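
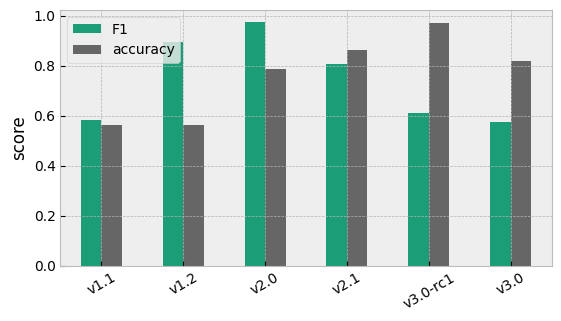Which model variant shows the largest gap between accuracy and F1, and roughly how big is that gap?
v3.0-rc1, ≈ 0.4

v3.0-rc1: accuracy ≈ 1.0, F1 ≈ 0.6 → gap ≈ 0.4. Next-largest (v1.2) is only ≈ 0.3.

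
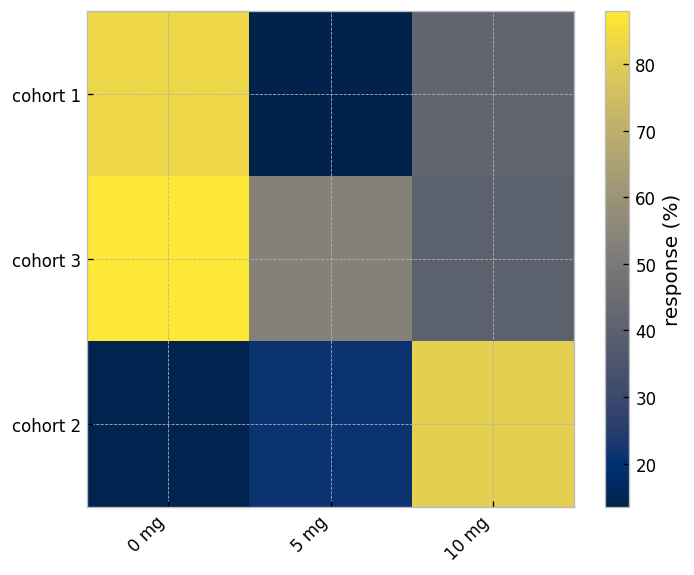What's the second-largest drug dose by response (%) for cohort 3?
Top 3 for cohort 3: 0 mg ≈ 90, 5 mg ≈ 50, 10 mg ≈ 40.

5 mg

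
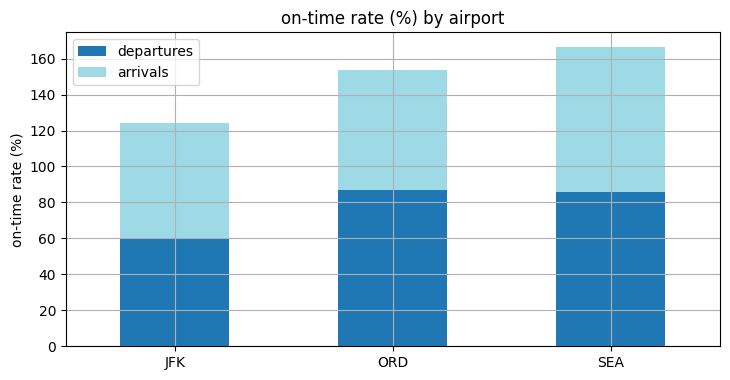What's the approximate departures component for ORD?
departures top ≈ 80, bottom ≈ 0; segment ≈ 80.

≈ 80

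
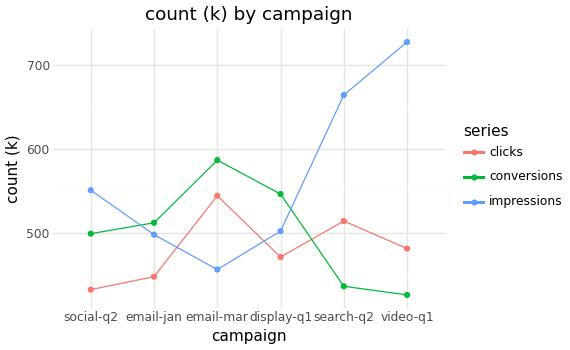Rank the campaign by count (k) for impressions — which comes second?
Top 3 for impressions: video-q1 ≈ 750, search-q2 ≈ 650, social-q2 ≈ 550.

search-q2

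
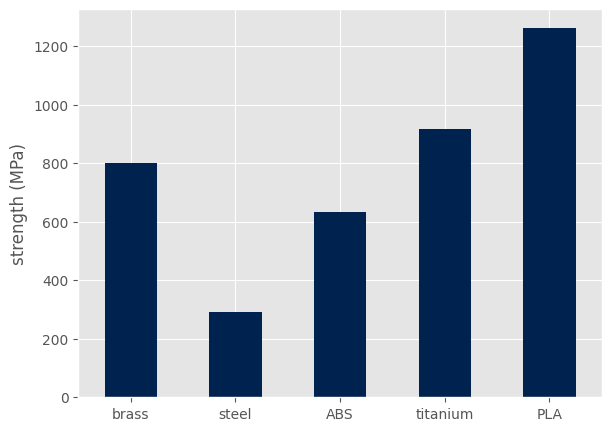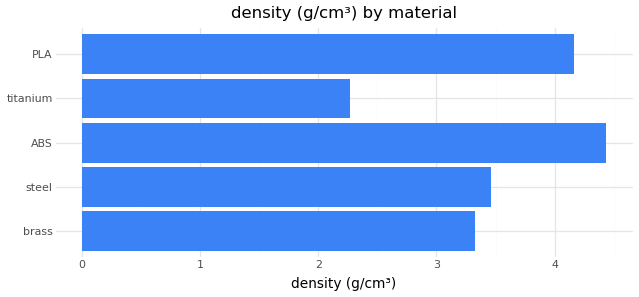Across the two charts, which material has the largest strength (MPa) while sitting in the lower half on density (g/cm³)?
titanium

Chart 2 median density (g/cm³) ≈ 3.5; below-median materials: brass, titanium. Among those, titanium has the highest strength (MPa) (≈ 1000).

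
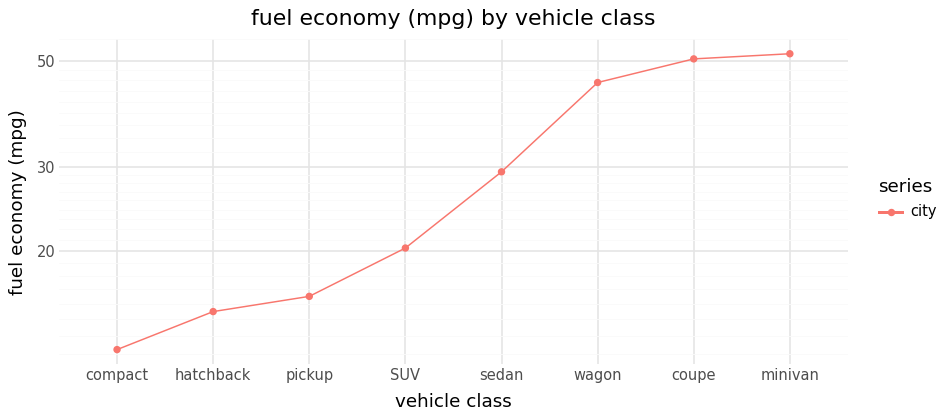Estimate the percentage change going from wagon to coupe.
≈ +11.1%

wagon ≈ 45, coupe ≈ 50; (50 − 45) / 45 ≈ +11.1%.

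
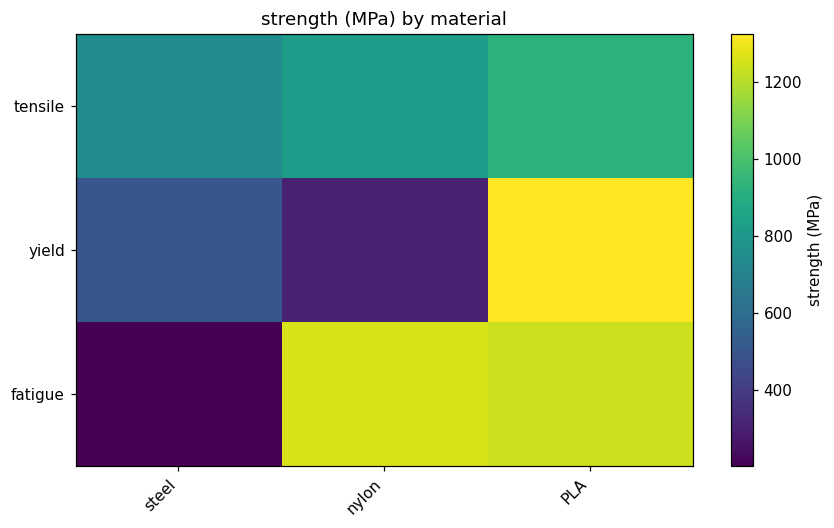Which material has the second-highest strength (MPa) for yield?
steel

Top 3 for yield: PLA ≈ 1300, steel ≈ 500, nylon ≈ 300.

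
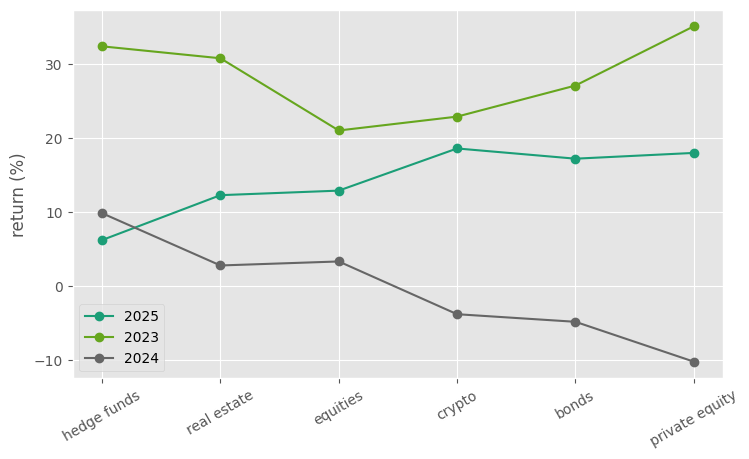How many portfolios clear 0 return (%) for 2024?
3

Above 0: hedge funds, real estate, equities.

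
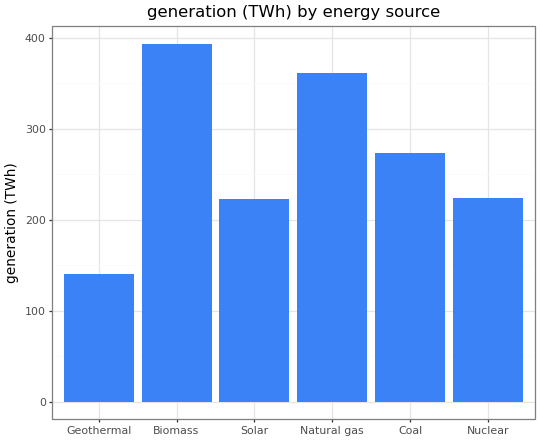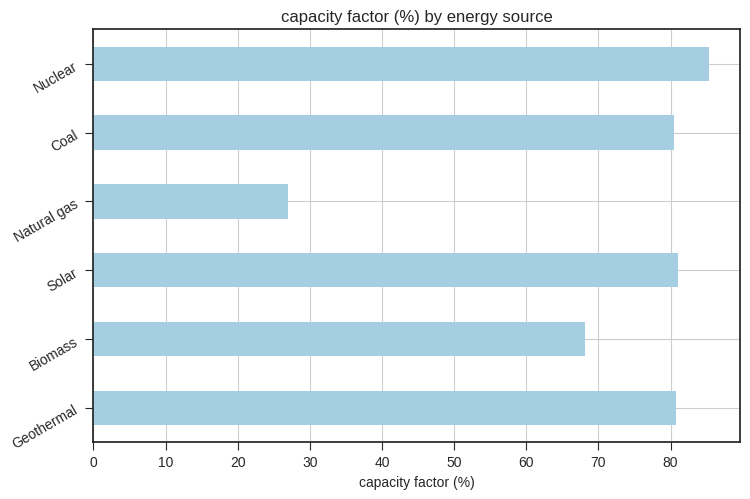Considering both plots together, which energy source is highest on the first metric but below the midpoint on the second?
Chart 2 median capacity factor (%) ≈ 80; below-median energy sources: Biomass, Natural gas, Coal. Among those, Biomass has the highest generation (TWh) (≈ 400).

Biomass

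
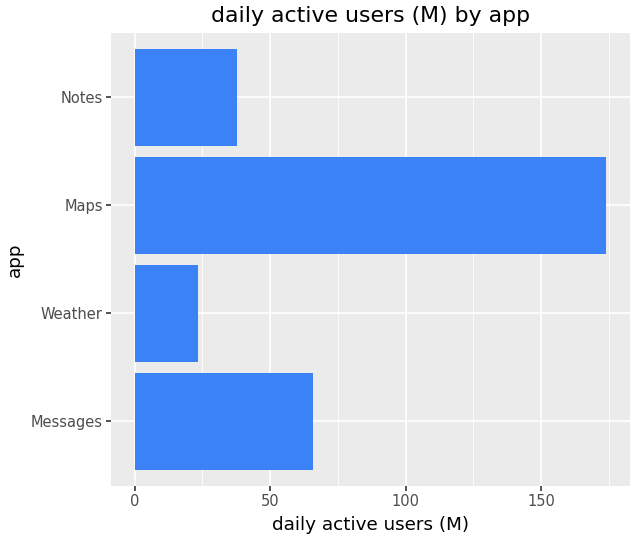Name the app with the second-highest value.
Messages

Top 3: Maps ≈ 180, Messages ≈ 60, Notes ≈ 40.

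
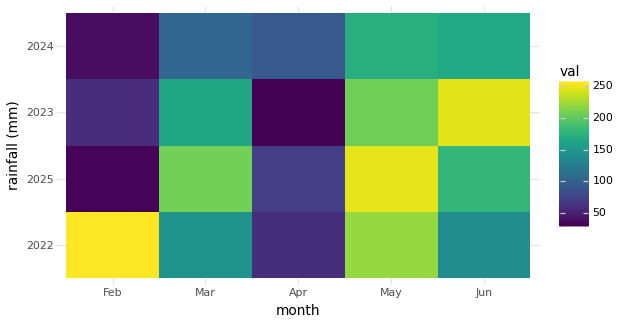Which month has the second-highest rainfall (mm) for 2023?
May

Top 3 for 2023: Jun ≈ 240, May ≈ 200, Mar ≈ 160.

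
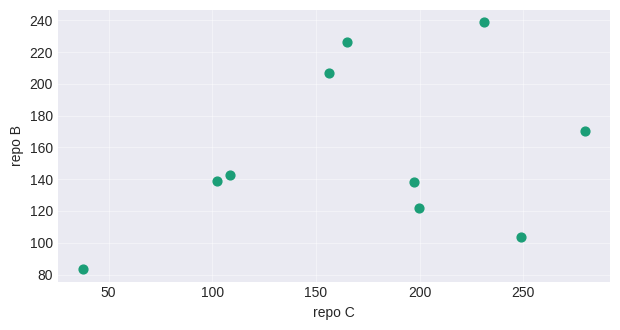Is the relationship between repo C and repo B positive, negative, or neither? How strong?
Points are positively correlated; weak (|r| ≈ 0.3).

positive, weak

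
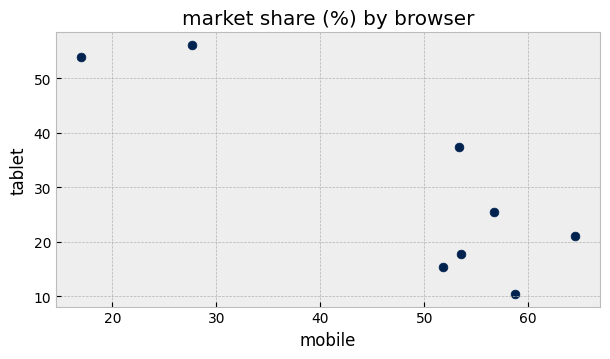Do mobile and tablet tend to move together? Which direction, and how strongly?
negative, strong

Points are negatively correlated; strong (|r| ≈ 0.9).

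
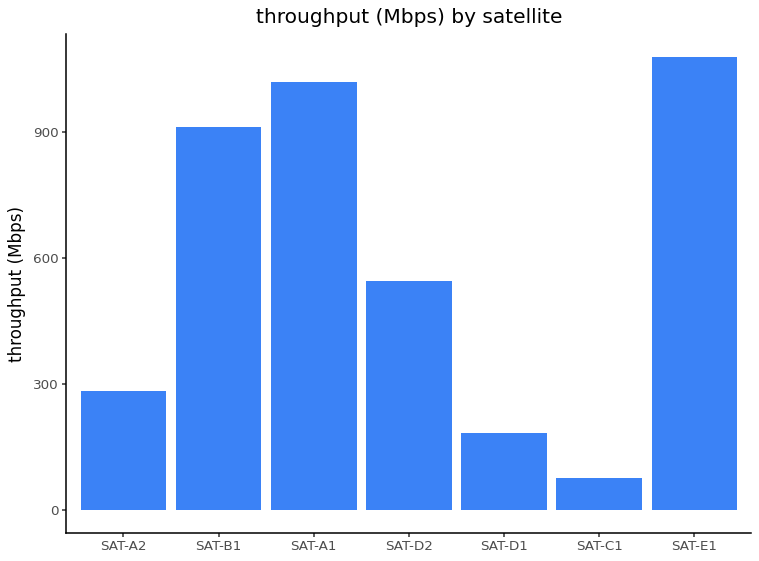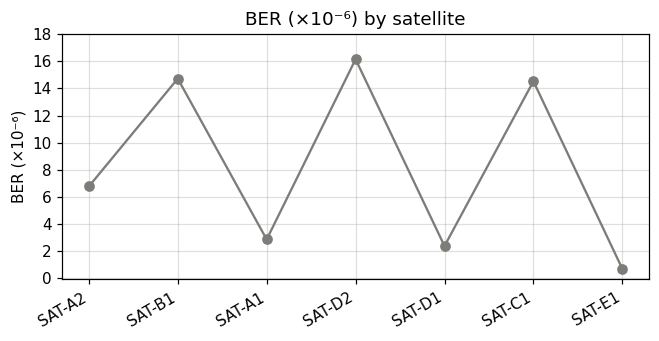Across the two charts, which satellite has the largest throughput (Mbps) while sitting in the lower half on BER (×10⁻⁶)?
SAT-E1

Chart 2 median BER (×10⁻⁶) ≈ 6; below-median satellites: SAT-A1, SAT-D1, SAT-E1. Among those, SAT-E1 has the highest throughput (Mbps) (≈ 1100).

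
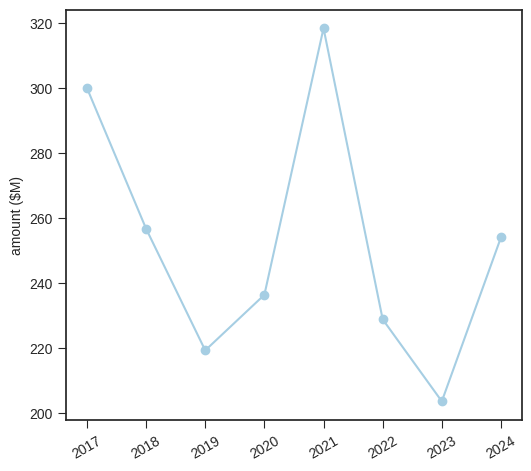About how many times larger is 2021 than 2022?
≈ 1.39×

2021 ≈ 320, 2022 ≈ 230; 320/230 ≈ 1.39.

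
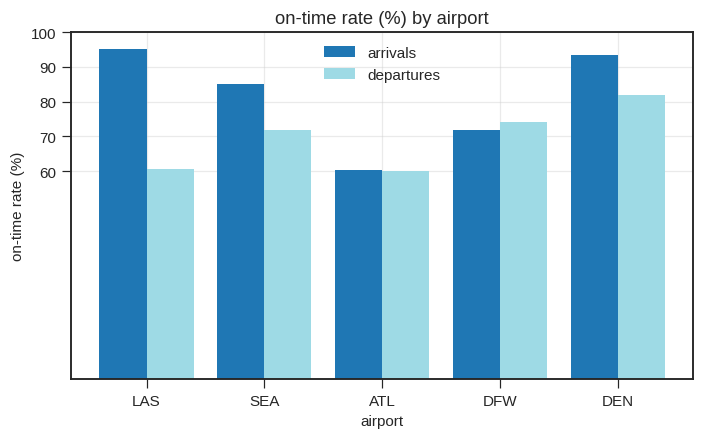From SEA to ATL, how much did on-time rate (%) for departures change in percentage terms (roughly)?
≈ -14.3%

SEA ≈ 70, ATL ≈ 60; (60 − 70) / 70 ≈ -14.3%.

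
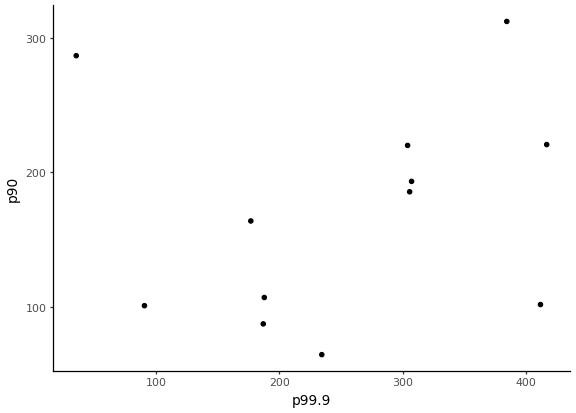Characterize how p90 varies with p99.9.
Points are roughly uncorrelated; weak (|r| ≈ 0.2).

no clear correlation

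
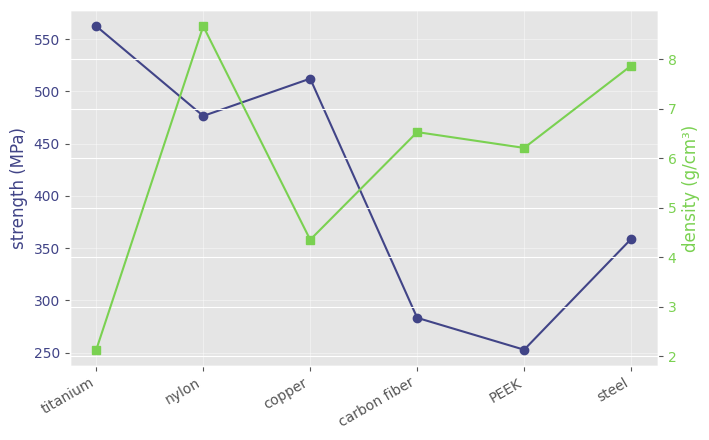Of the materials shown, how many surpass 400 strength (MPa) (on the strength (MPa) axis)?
Above 400: titanium, nylon, copper.

3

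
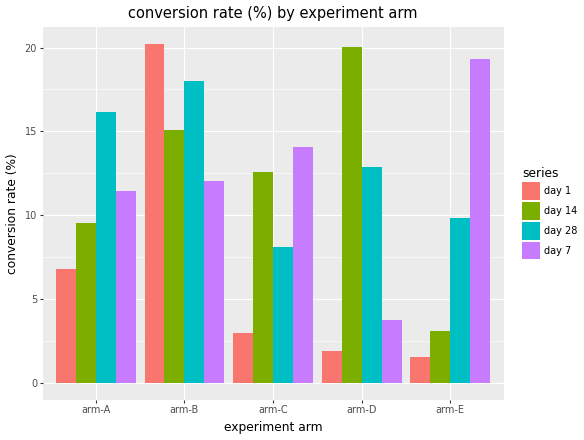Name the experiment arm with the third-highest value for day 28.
arm-D

Top 4 for day 28: arm-B ≈ 18, arm-A ≈ 16, arm-D ≈ 12, arm-E ≈ 10.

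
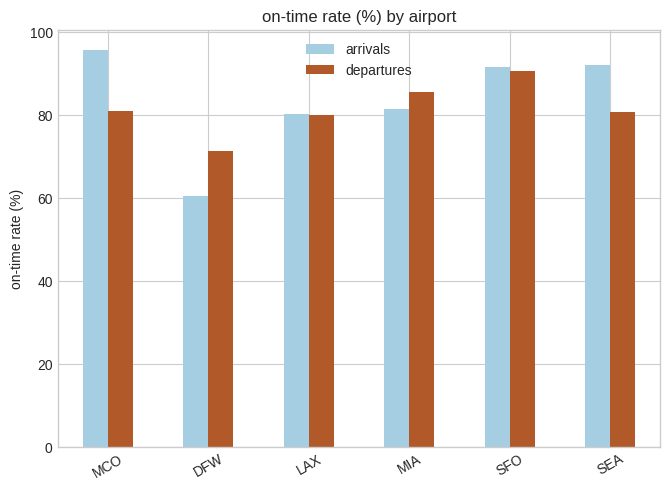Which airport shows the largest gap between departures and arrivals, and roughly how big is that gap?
MCO: departures ≈ 80, arrivals ≈ 100 → gap ≈ 20. Next-largest (SEA) is only ≈ 10.

MCO, ≈ 20 %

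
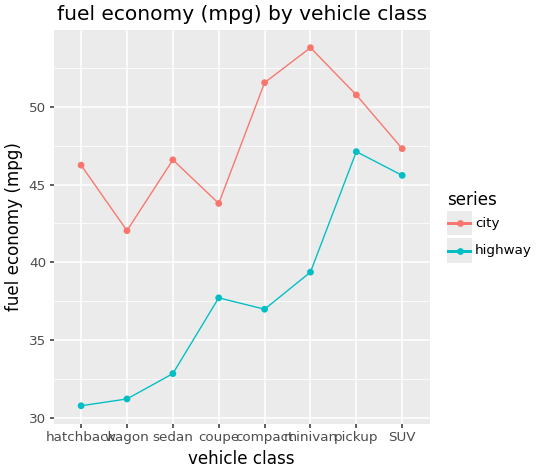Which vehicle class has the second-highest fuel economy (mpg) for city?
Top 3 for city: minivan ≈ 54, compact ≈ 52, pickup ≈ 50.

compact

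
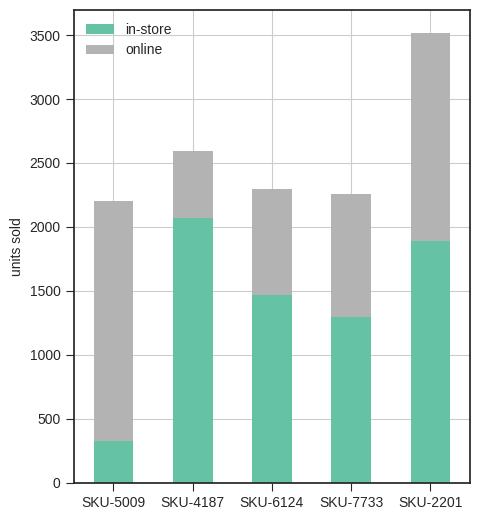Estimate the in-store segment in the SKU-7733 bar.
≈ 1500

in-store top ≈ 1500, bottom ≈ 0; segment ≈ 1500.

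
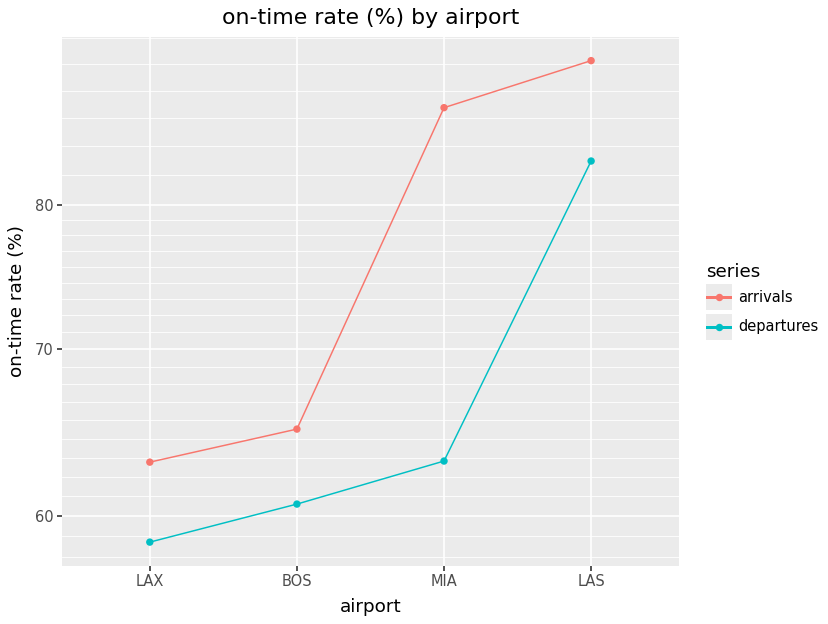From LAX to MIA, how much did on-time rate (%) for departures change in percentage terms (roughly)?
LAX ≈ 60, MIA ≈ 65; (65 − 60) / 60 ≈ +8.3%.

≈ +8.3%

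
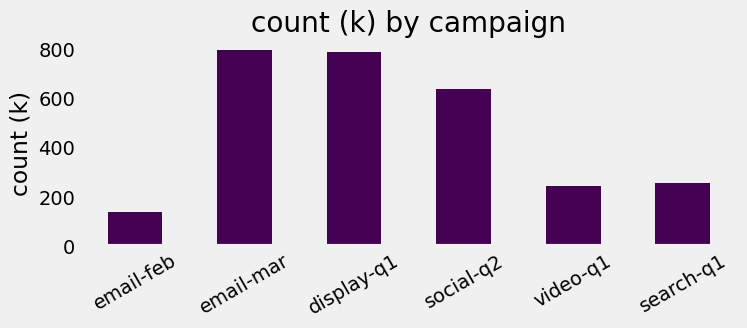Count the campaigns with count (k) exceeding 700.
2

Above 700: email-mar, display-q1.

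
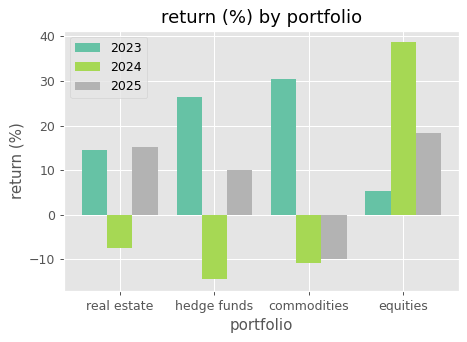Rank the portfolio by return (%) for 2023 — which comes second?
Top 3 for 2023: commodities ≈ 30, hedge funds ≈ 25, real estate ≈ 15.

hedge funds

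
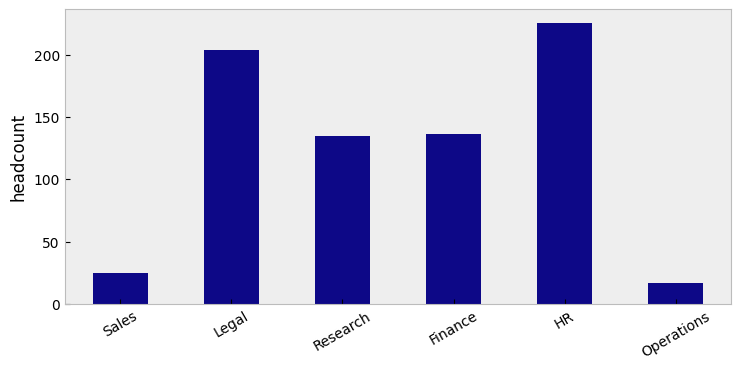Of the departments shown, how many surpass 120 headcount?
Above 120: Legal, Research, Finance, HR.

4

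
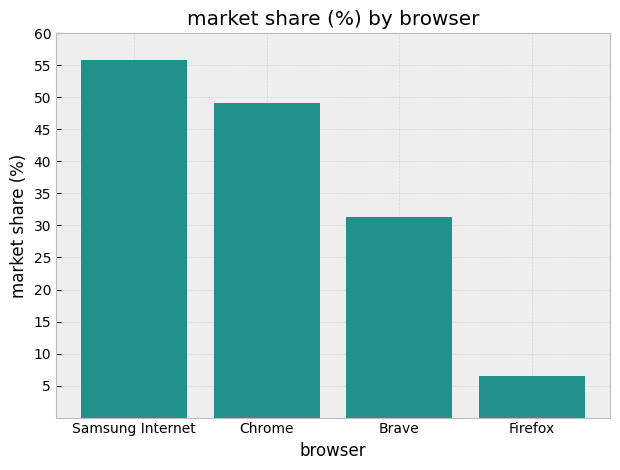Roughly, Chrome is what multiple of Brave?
Chrome ≈ 50, Brave ≈ 30; 50/30 ≈ 1.67.

≈ 1.67×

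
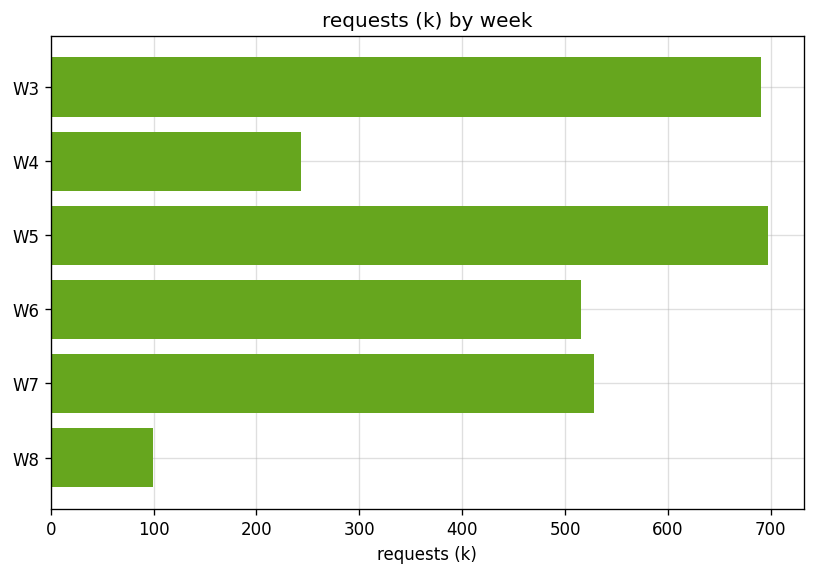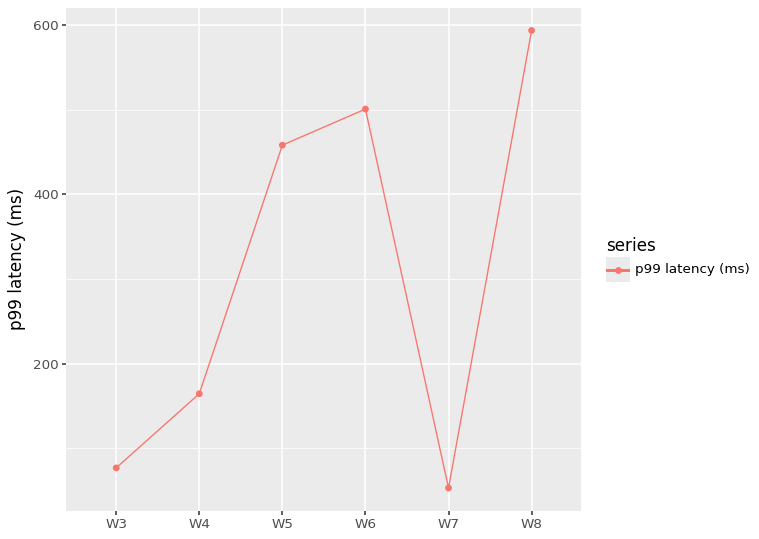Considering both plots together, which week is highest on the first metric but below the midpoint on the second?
Chart 2 median p99 latency (ms) ≈ 300; below-median weeks: W3, W4, W7. Among those, W3 has the highest requests (k) (≈ 700).

W3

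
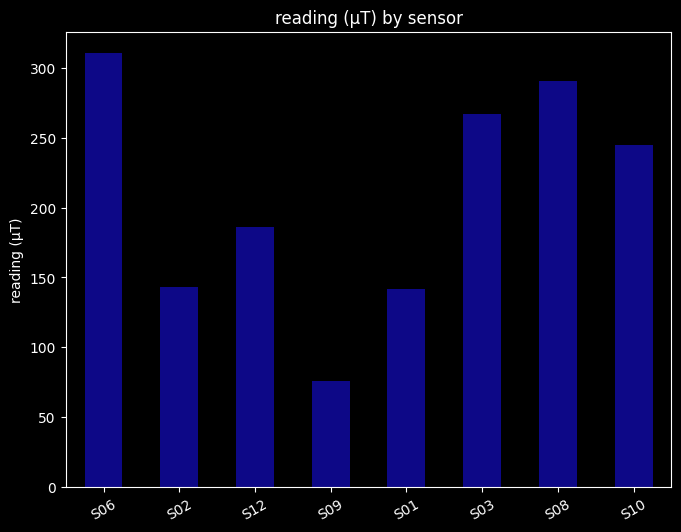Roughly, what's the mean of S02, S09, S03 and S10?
(150 + 100 + 250 + 250) / 4 ≈ 188.

≈ 188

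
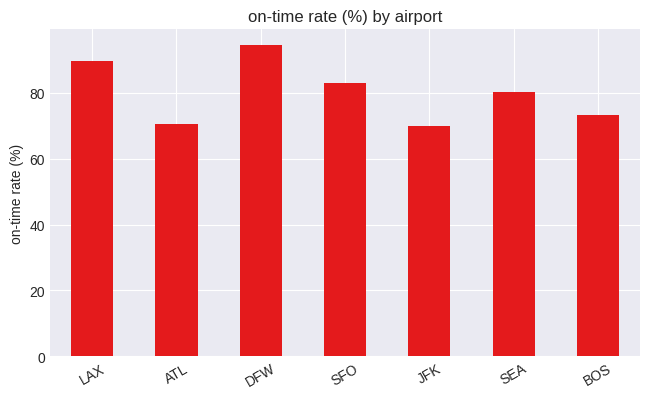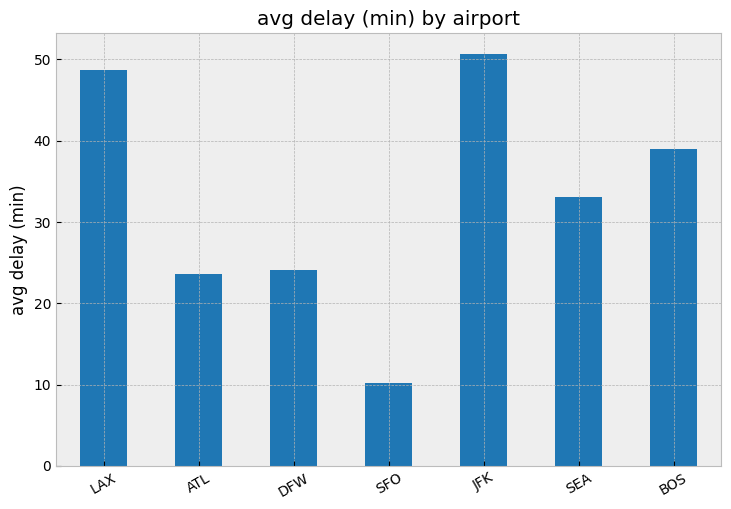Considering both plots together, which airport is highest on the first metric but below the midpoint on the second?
DFW

Chart 2 median avg delay (min) ≈ 35; below-median airports: ATL, DFW, SFO. Among those, DFW has the highest on-time rate (%) (≈ 90).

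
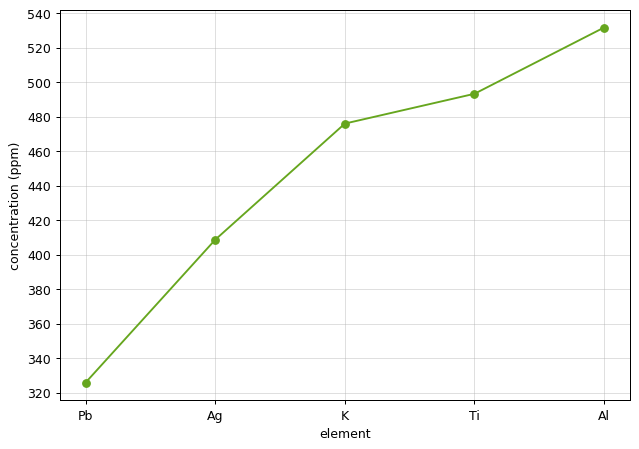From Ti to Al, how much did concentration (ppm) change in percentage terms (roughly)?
≈ +8%

Ti ≈ 500, Al ≈ 540; (540 − 500) / 500 ≈ +8%.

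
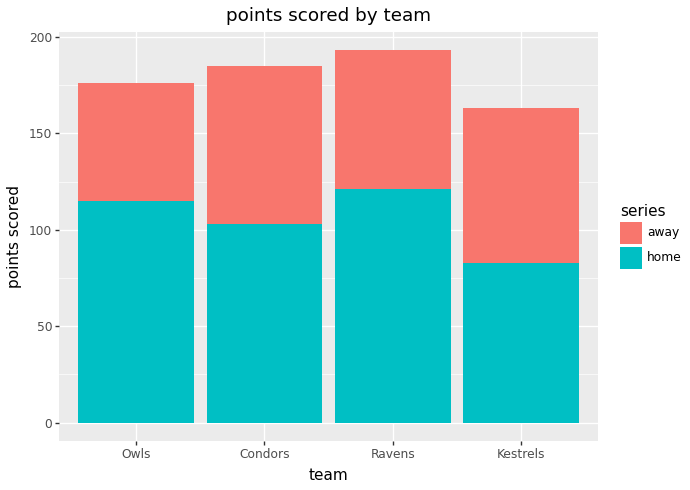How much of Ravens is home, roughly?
≈ 120

home top ≈ 120, bottom ≈ 0; segment ≈ 120.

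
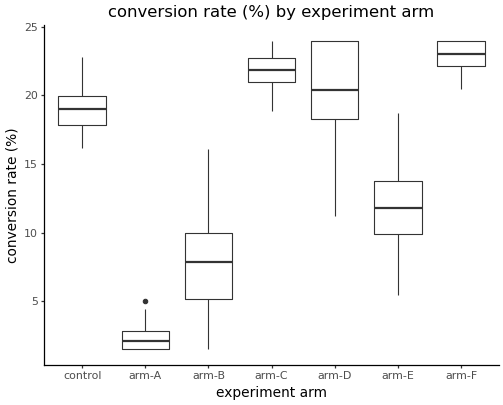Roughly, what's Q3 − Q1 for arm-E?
Q3 ≈ 14, Q1 ≈ 10; IQR ≈ 4.

≈ 4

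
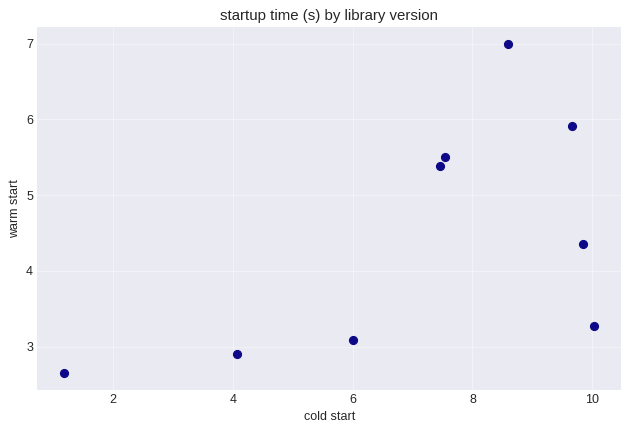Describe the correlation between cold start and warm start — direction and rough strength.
positive, moderate

Points are positively correlated; moderate (|r| ≈ 0.6).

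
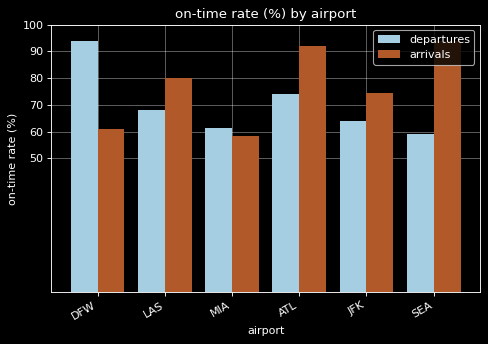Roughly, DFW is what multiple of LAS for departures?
≈ 1.29×

DFW ≈ 90, LAS ≈ 70; 90/70 ≈ 1.29.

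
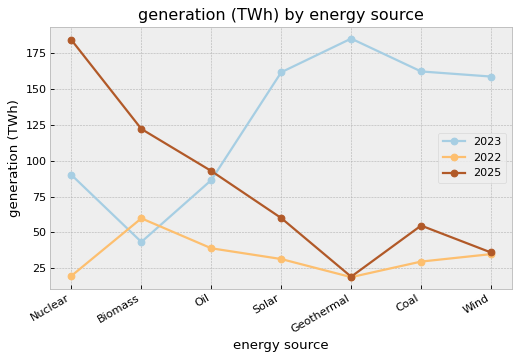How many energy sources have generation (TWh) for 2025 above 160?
1

Above 160: Nuclear.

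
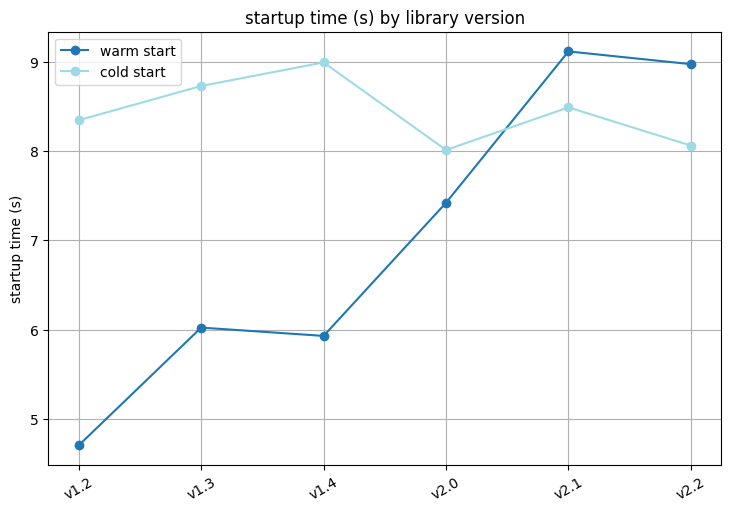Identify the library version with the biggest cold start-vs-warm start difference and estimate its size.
v1.2, ≈ 4.0 s

v1.2: cold start ≈ 8.5, warm start ≈ 4.5 → gap ≈ 4.0. Next-largest (v1.4) is only ≈ 3.0.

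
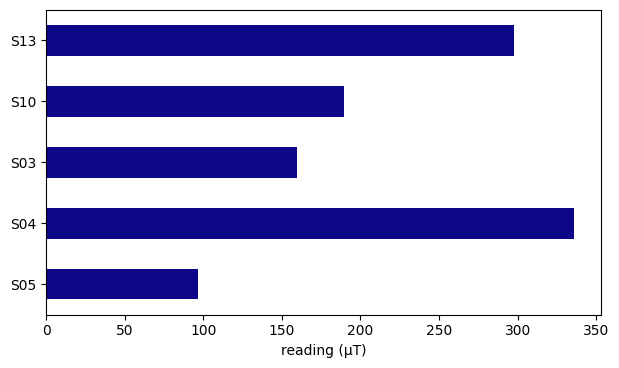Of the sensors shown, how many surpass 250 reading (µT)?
2

Above 250: S04, S13.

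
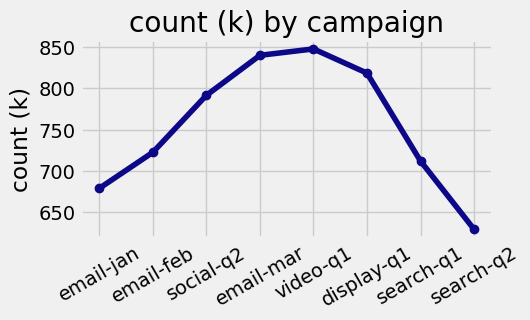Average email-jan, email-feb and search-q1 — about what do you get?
≈ 707

(680 + 720 + 720) / 3 ≈ 707.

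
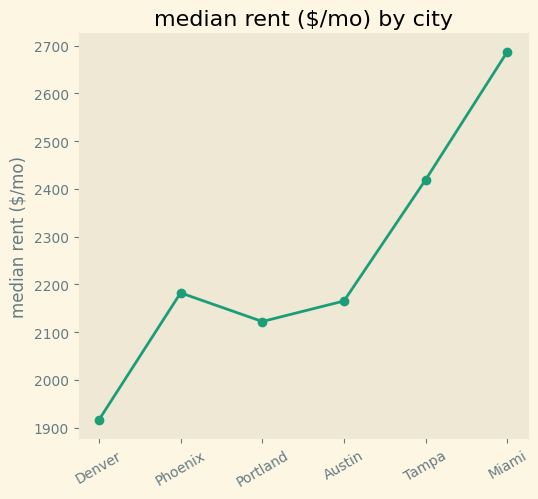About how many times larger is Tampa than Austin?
Tampa ≈ 2400, Austin ≈ 2200; 2400/2200 ≈ 1.09.

≈ 1.09×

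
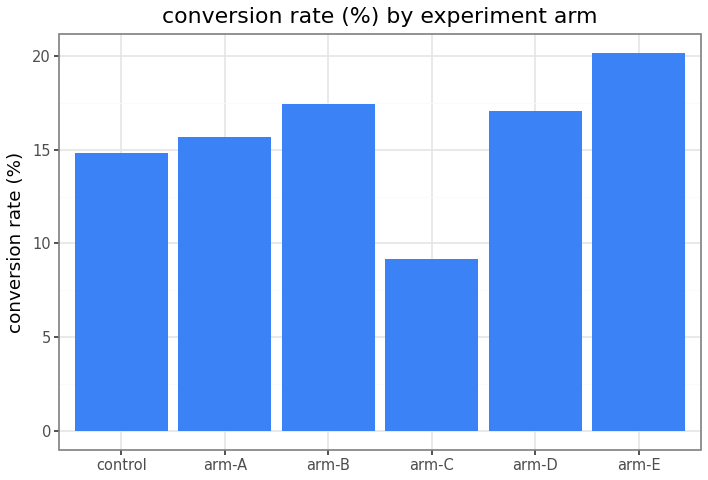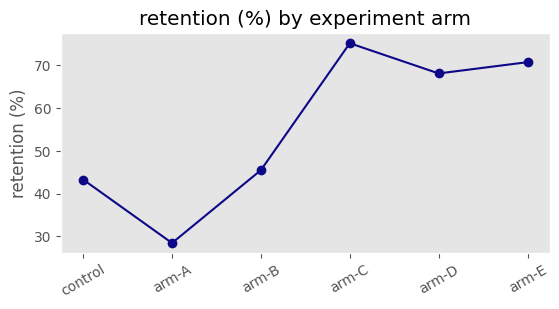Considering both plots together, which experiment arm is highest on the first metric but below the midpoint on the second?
Chart 2 median retention (%) ≈ 60; below-median experiment arms: control, arm-A, arm-B. Among those, arm-B has the highest conversion rate (%) (≈ 18).

arm-B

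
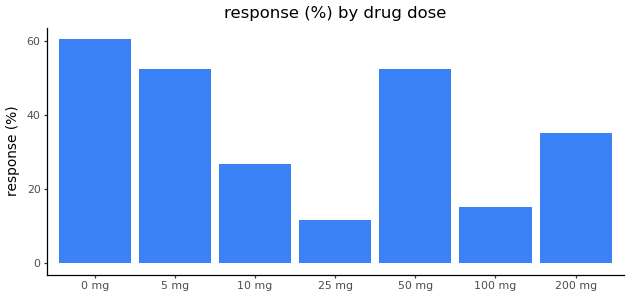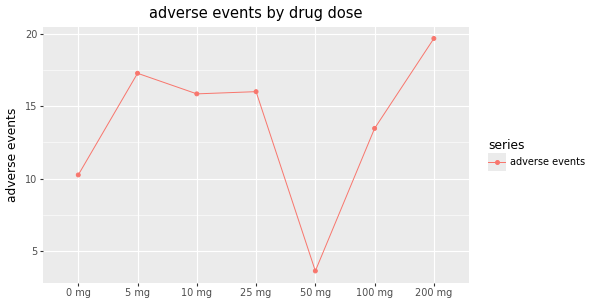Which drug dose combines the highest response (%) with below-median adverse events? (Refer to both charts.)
Chart 2 median adverse events ≈ 16; below-median drug doses: 0 mg, 50 mg, 100 mg. Among those, 0 mg has the highest response (%) (≈ 60).

0 mg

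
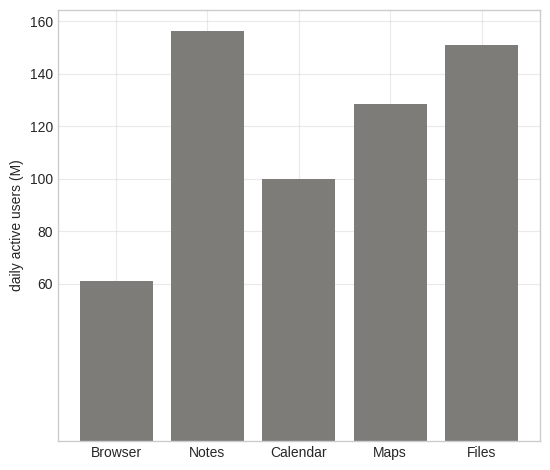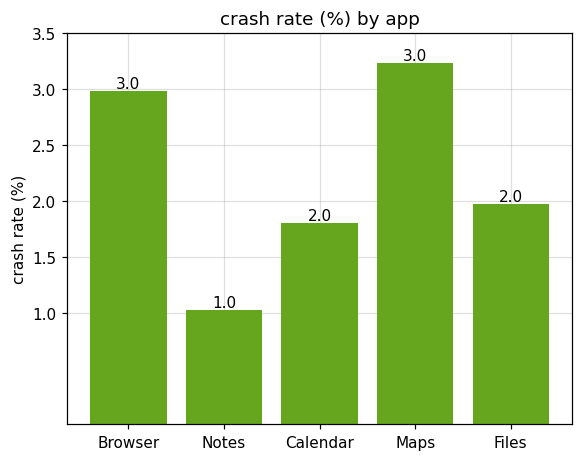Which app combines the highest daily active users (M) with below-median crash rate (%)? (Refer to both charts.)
Notes

Chart 2 median crash rate (%) ≈ 2; below-median apps: Notes, Calendar. Among those, Notes has the highest daily active users (M) (≈ 160).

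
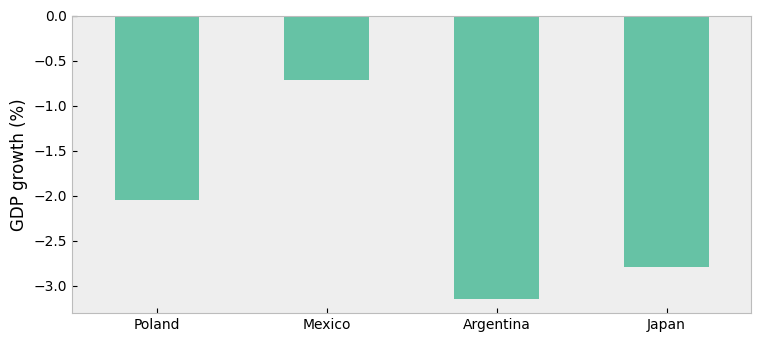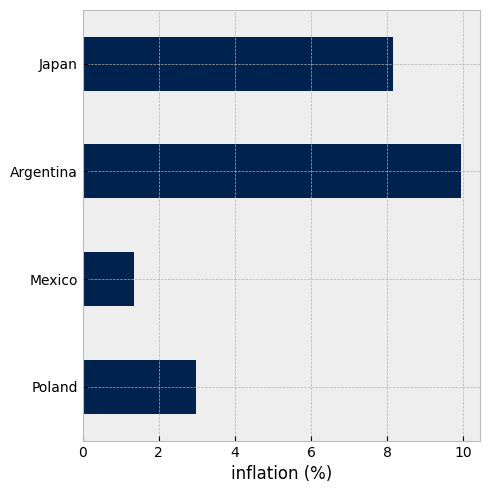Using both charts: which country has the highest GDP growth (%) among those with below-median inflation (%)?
Mexico

Chart 2 median inflation (%) ≈ 6; below-median countries: Poland, Mexico. Among those, Mexico has the highest GDP growth (%) (≈ -1).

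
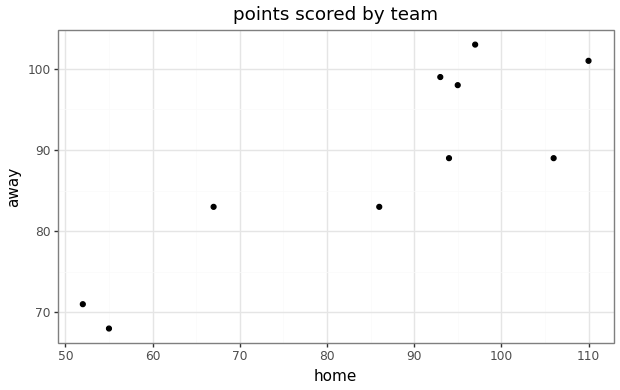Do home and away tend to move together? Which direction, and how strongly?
positive, strong

Points are positively correlated; strong (|r| ≈ 0.9).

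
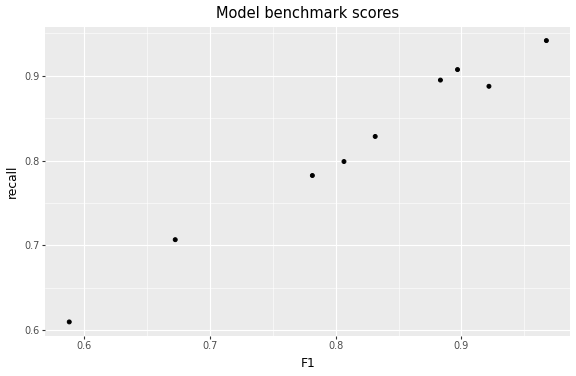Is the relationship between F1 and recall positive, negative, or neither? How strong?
positive, strong

Points are positively correlated; strong (|r| ≈ 1.0).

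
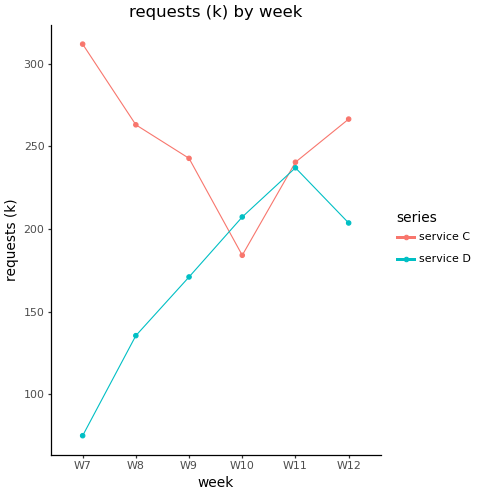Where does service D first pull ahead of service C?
W10

W9: service D ≈ 180 vs service C ≈ 240 (not yet); W10: service D ≈ 200 vs service C ≈ 180 (first crossover).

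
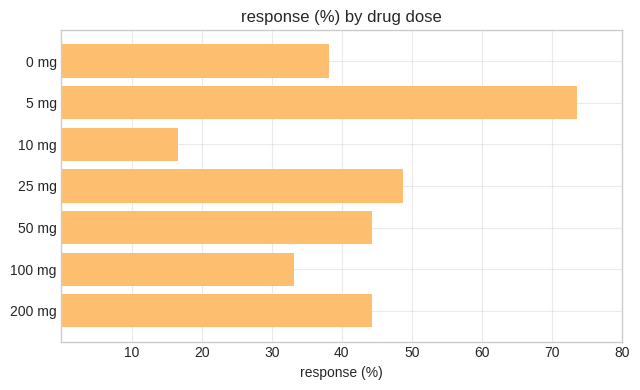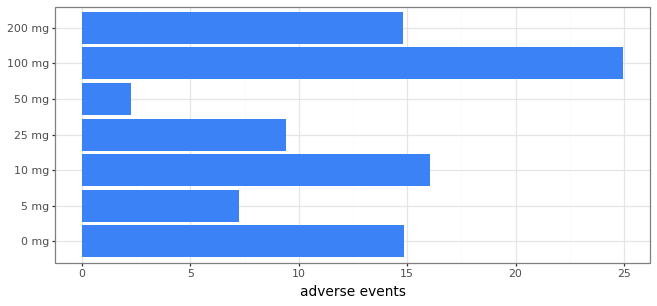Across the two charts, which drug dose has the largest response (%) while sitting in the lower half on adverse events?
5 mg

Chart 2 median adverse events ≈ 15; below-median drug doses: 5 mg, 25 mg, 50 mg. Among those, 5 mg has the highest response (%) (≈ 70).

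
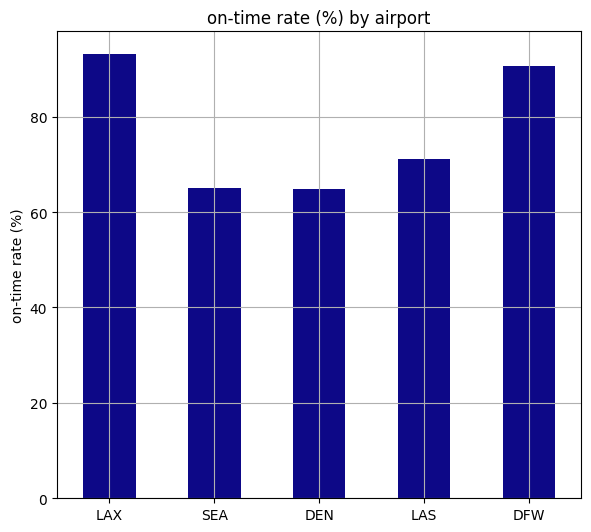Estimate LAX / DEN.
LAX ≈ 90, DEN ≈ 60; 90/60 ≈ 1.5.

≈ 1.5×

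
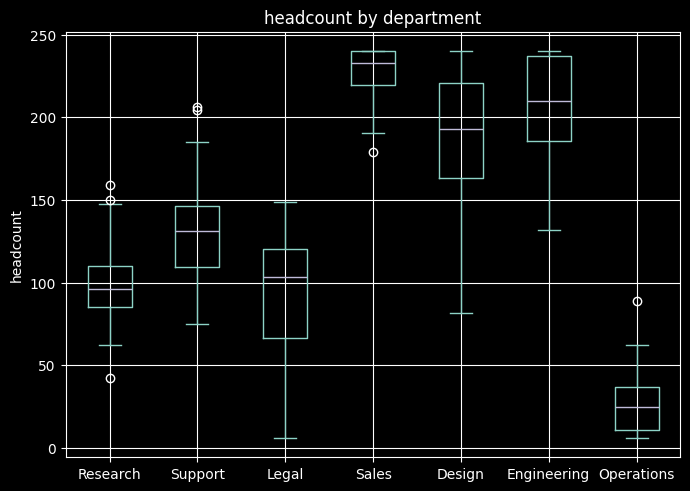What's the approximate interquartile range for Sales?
≈ 20

Q3 ≈ 240, Q1 ≈ 220; IQR ≈ 20.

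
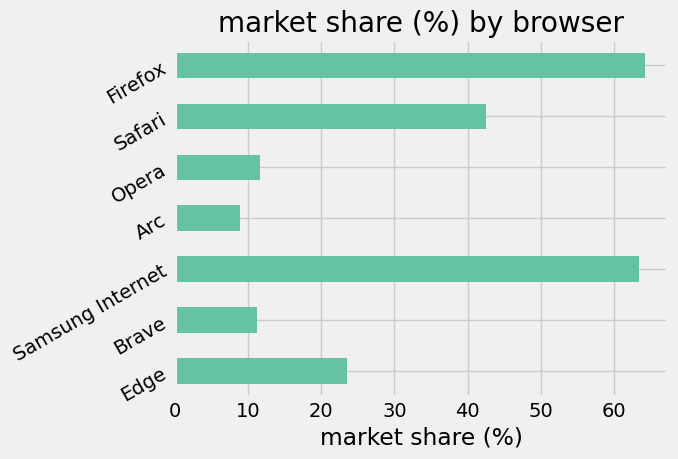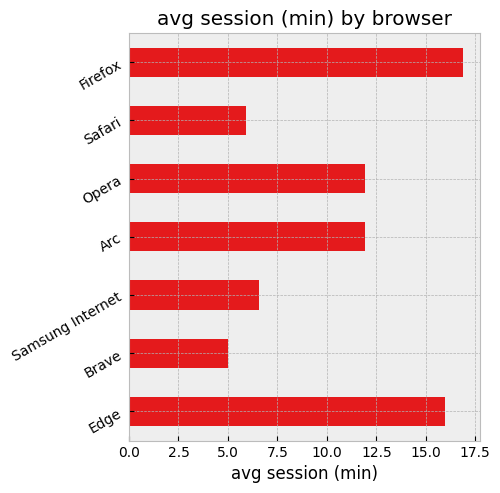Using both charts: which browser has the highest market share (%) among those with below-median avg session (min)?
Samsung Internet

Chart 2 median avg session (min) ≈ 12; below-median browsers: Brave, Samsung Internet, Safari. Among those, Samsung Internet has the highest market share (%) (≈ 60).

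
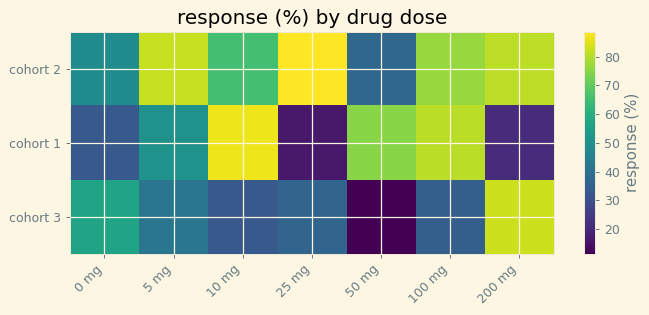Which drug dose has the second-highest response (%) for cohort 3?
0 mg

Top 3 for cohort 3: 200 mg ≈ 80, 0 mg ≈ 60, 5 mg ≈ 40.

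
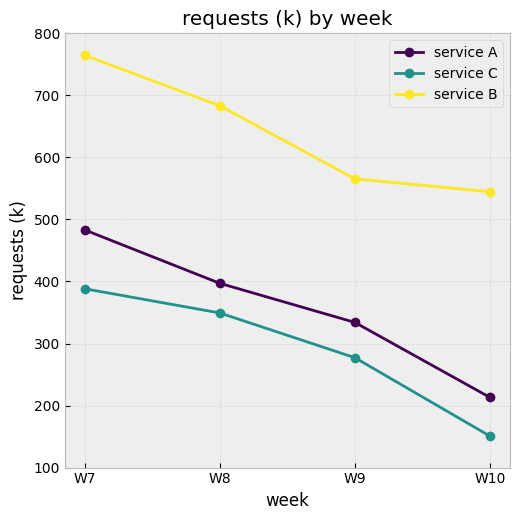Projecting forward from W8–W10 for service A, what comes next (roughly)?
≈ 100

Last three: 400, 300, 200 → slope ≈ -100/step → next ≈ 100.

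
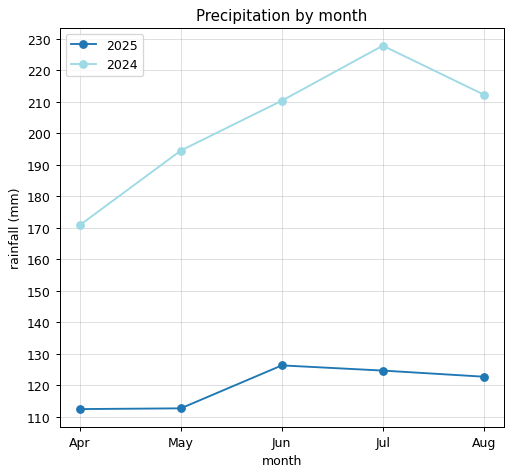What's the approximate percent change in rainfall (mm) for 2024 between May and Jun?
May ≈ 190, Jun ≈ 210; (210 − 190) / 190 ≈ +10.5%.

≈ +10.5%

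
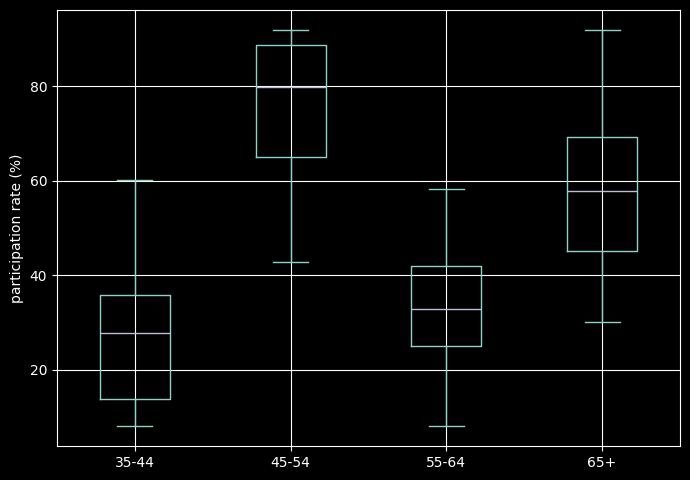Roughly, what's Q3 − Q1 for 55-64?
≈ 15

Q3 ≈ 40, Q1 ≈ 25; IQR ≈ 15.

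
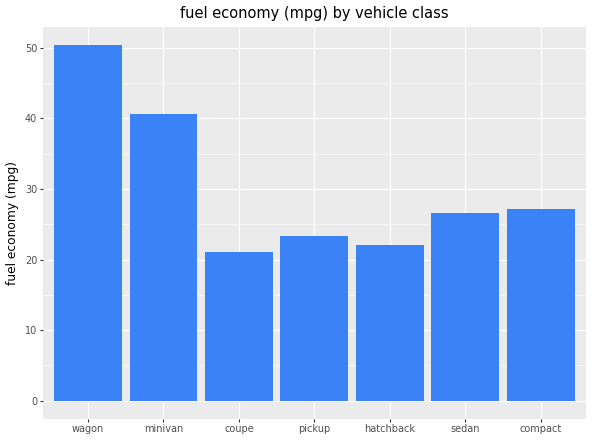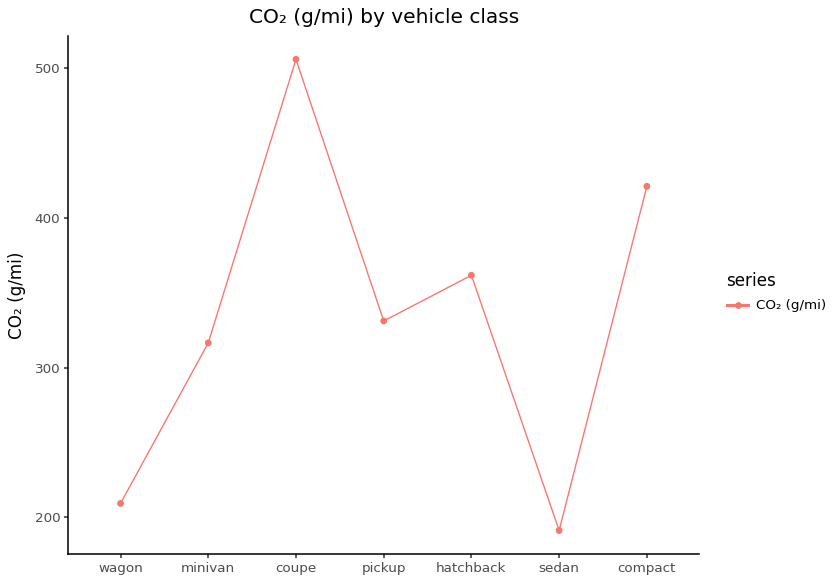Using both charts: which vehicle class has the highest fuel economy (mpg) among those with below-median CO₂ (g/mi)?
Chart 2 median CO₂ (g/mi) ≈ 350; below-median vehicle classes: wagon, minivan, sedan. Among those, wagon has the highest fuel economy (mpg) (≈ 50).

wagon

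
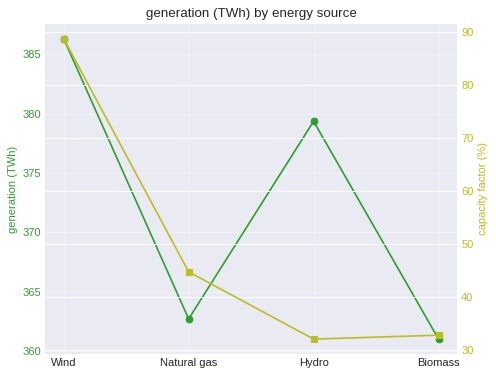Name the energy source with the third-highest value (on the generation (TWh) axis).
Top 4 (on the generation (TWh) axis): Wind ≈ 385, Hydro ≈ 380, Natural gas ≈ 365, Biomass ≈ 360.

Natural gas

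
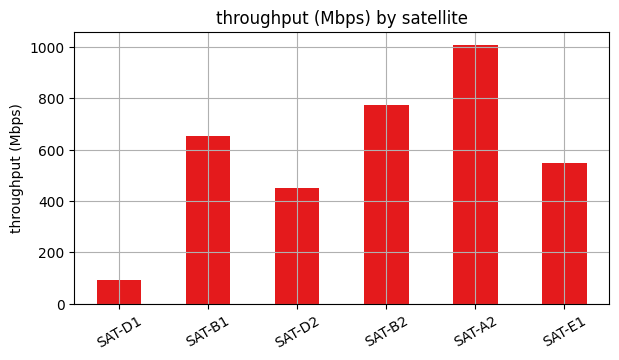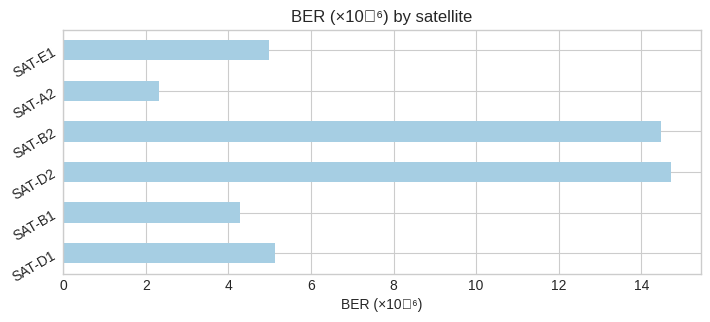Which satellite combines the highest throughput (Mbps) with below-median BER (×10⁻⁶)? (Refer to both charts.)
SAT-A2

Chart 2 median BER (×10⁻⁶) ≈ 6; below-median satellites: SAT-B1, SAT-A2, SAT-E1. Among those, SAT-A2 has the highest throughput (Mbps) (≈ 1000).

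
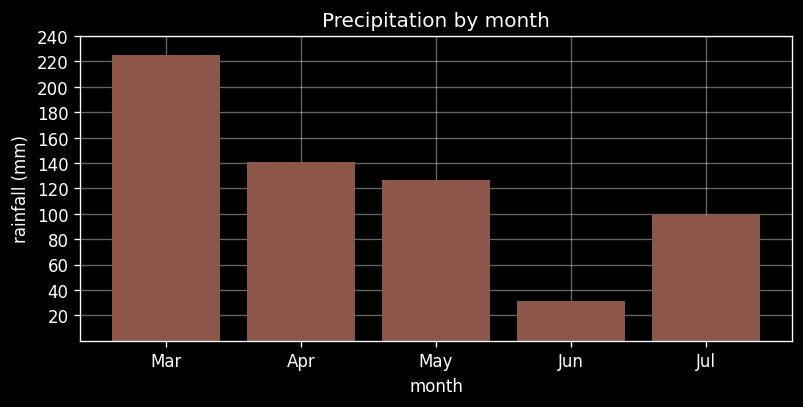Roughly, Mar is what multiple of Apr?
≈ 1.57×

Mar ≈ 220, Apr ≈ 140; 220/140 ≈ 1.57.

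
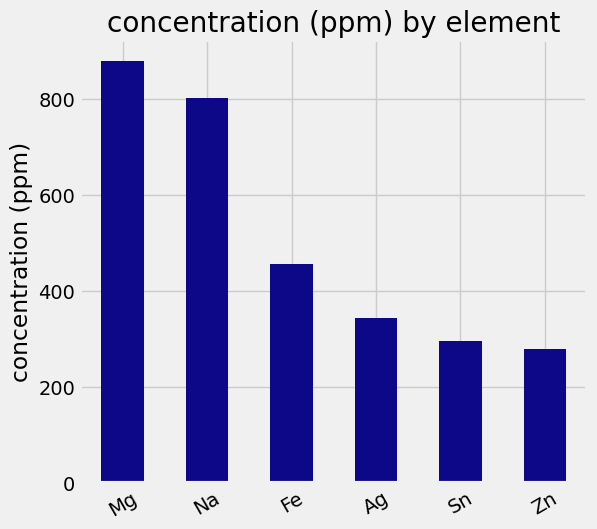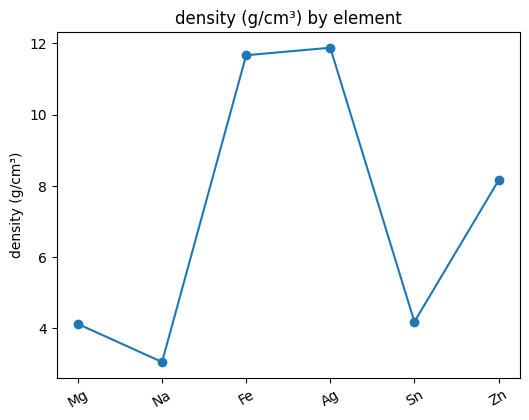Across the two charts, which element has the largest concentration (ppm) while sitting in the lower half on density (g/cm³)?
Chart 2 median density (g/cm³) ≈ 6; below-median elements: Mg, Na, Sn. Among those, Mg has the highest concentration (ppm) (≈ 900).

Mg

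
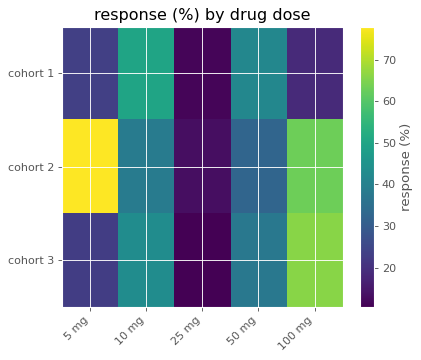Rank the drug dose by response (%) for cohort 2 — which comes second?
Top 3 for cohort 2: 5 mg ≈ 80, 100 mg ≈ 60, 10 mg ≈ 40.

100 mg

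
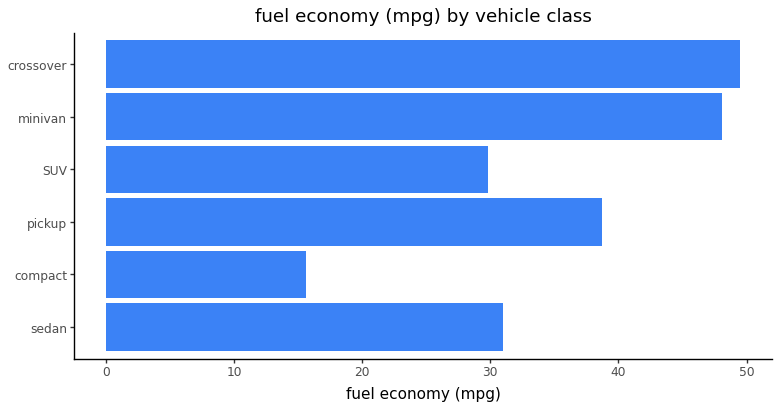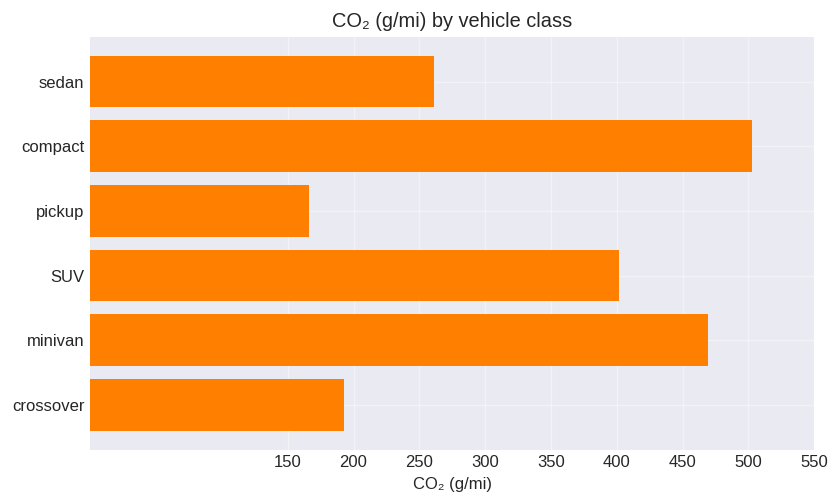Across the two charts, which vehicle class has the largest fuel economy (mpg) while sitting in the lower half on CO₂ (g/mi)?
Chart 2 median CO₂ (g/mi) ≈ 350; below-median vehicle classes: sedan, pickup, crossover. Among those, crossover has the highest fuel economy (mpg) (≈ 50).

crossover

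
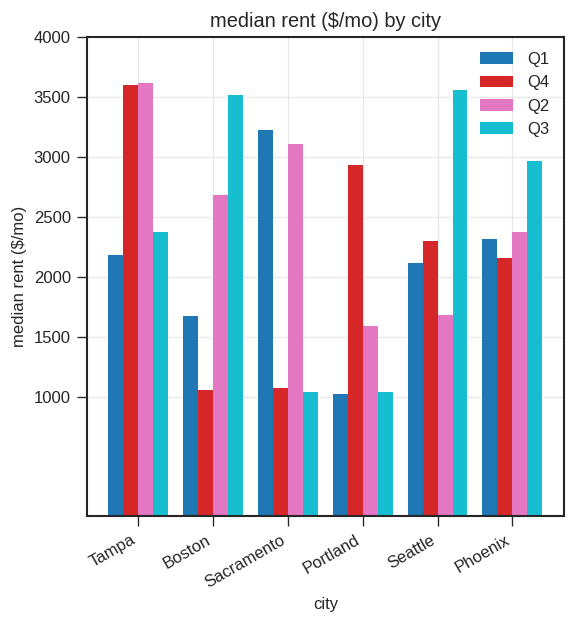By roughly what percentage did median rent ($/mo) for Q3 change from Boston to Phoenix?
≈ -14.3%

Boston ≈ 3500, Phoenix ≈ 3000; (3000 − 3500) / 3500 ≈ -14.3%.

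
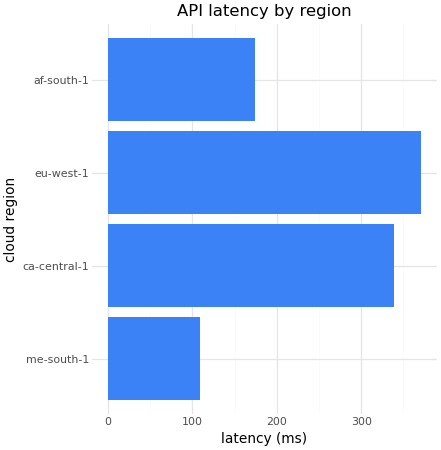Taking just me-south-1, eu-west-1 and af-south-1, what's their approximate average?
≈ 200

(100 + 350 + 150) / 3 ≈ 200.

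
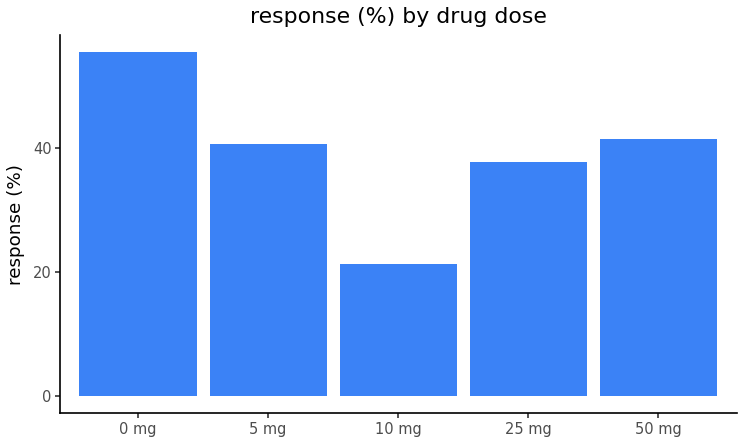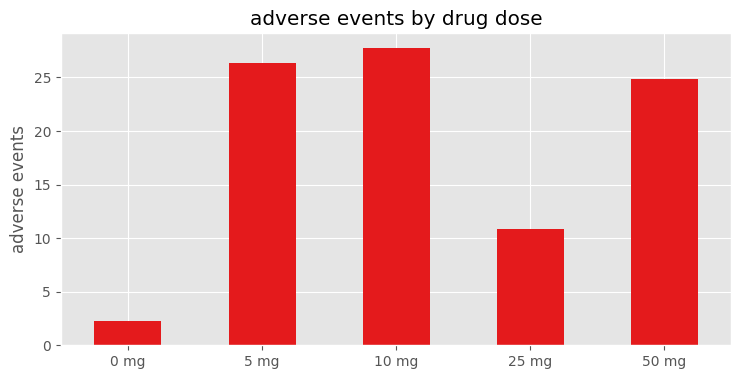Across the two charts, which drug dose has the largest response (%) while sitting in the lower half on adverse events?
Chart 2 median adverse events ≈ 25; below-median drug doses: 0 mg, 25 mg. Among those, 0 mg has the highest response (%) (≈ 60).

0 mg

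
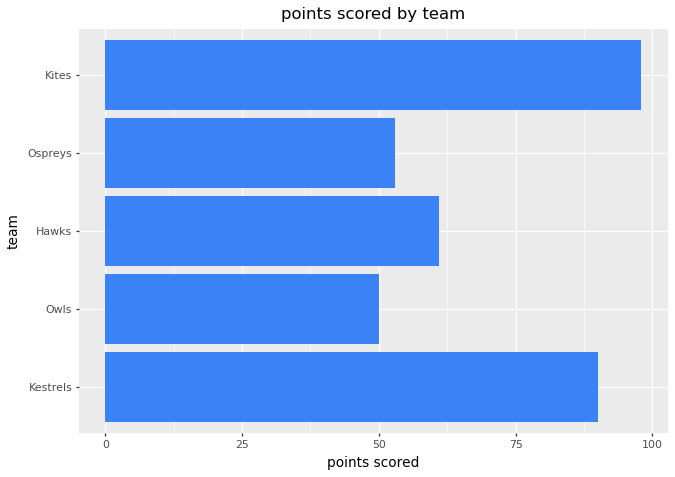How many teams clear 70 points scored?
2

Above 70: Kestrels, Kites.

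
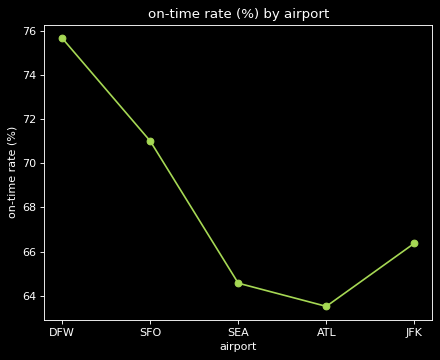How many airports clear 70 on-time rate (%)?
2

Above 70: DFW, SFO.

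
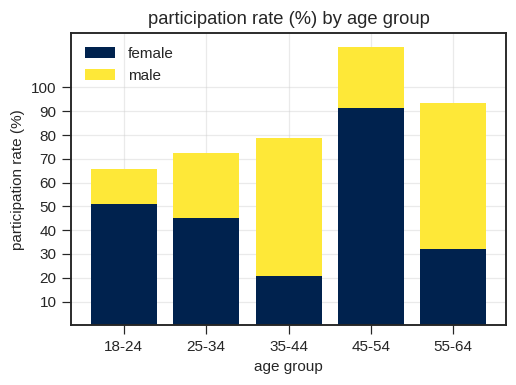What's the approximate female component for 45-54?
female top ≈ 90, bottom ≈ 0; segment ≈ 90.

≈ 90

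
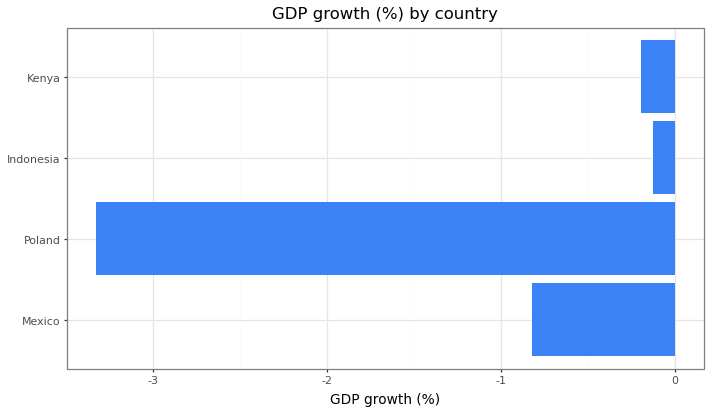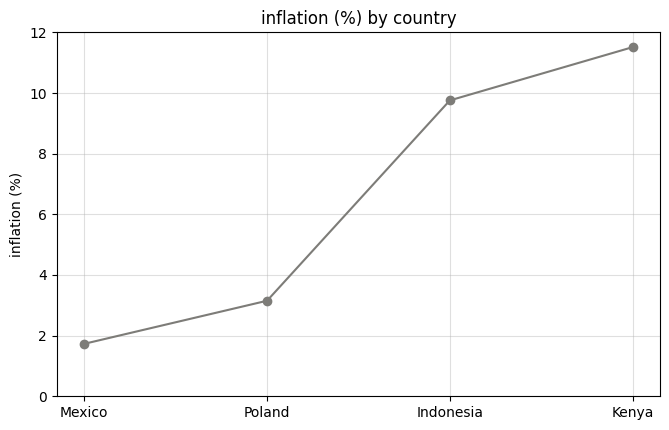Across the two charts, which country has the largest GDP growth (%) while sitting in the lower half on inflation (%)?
Chart 2 median inflation (%) ≈ 6; below-median countries: Mexico, Poland. Among those, Mexico has the highest GDP growth (%) (≈ -1).

Mexico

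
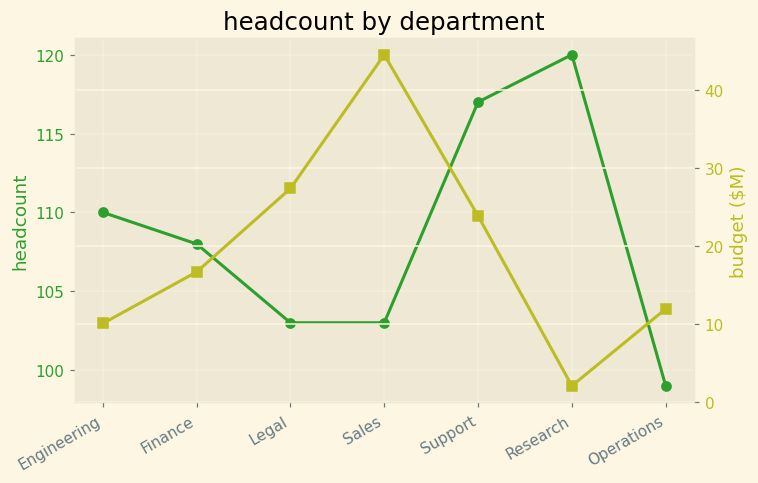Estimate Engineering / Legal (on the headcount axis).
≈ 1.06×

Engineering ≈ 110, Legal ≈ 104; 110/104 ≈ 1.06.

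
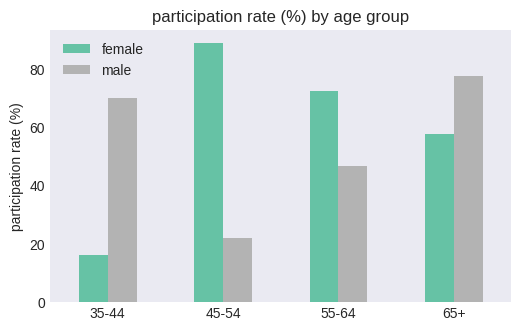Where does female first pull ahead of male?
45-54

35-44: female ≈ 20 vs male ≈ 70 (not yet); 45-54: female ≈ 90 vs male ≈ 20 (first crossover).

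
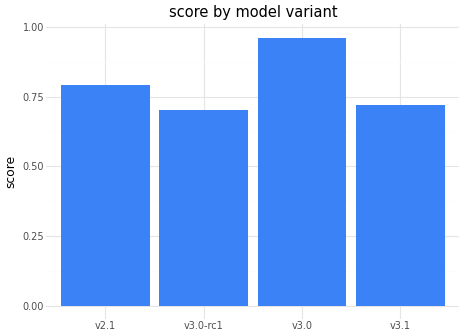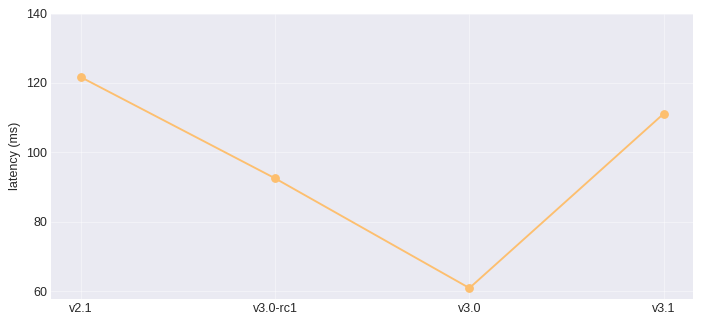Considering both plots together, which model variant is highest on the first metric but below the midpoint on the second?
v3.0

Chart 2 median latency (ms) ≈ 100; below-median model variants: v3.0-rc1, v3.0. Among those, v3.0 has the highest score (≈ 1).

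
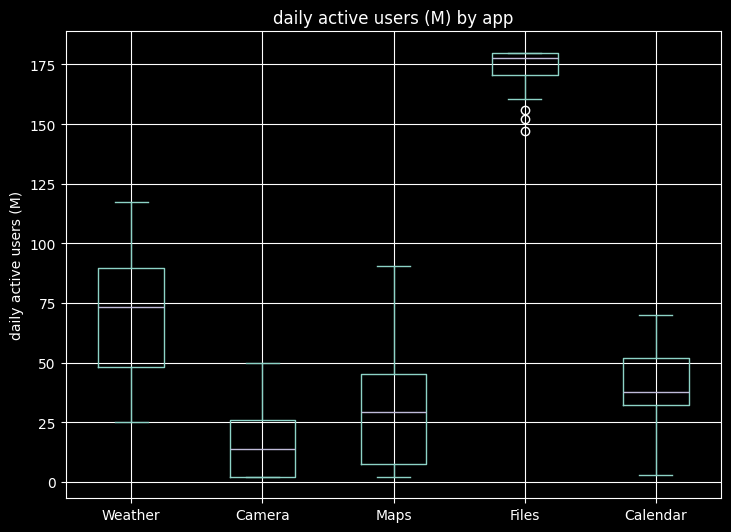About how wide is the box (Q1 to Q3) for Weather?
≈ 40

Q3 ≈ 80, Q1 ≈ 40; IQR ≈ 40.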